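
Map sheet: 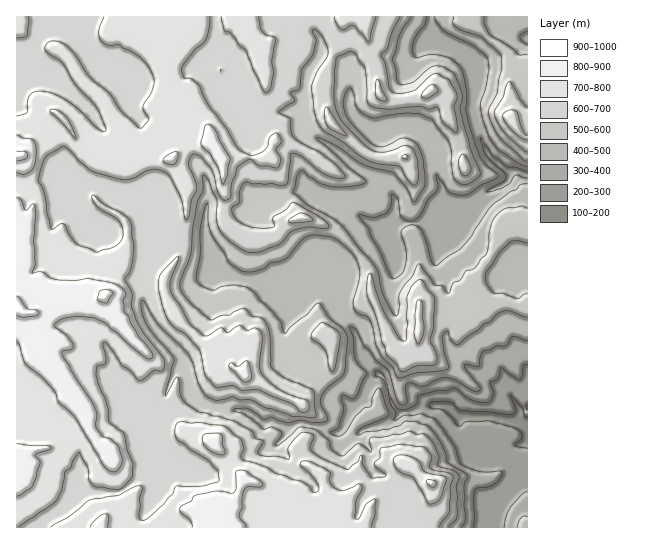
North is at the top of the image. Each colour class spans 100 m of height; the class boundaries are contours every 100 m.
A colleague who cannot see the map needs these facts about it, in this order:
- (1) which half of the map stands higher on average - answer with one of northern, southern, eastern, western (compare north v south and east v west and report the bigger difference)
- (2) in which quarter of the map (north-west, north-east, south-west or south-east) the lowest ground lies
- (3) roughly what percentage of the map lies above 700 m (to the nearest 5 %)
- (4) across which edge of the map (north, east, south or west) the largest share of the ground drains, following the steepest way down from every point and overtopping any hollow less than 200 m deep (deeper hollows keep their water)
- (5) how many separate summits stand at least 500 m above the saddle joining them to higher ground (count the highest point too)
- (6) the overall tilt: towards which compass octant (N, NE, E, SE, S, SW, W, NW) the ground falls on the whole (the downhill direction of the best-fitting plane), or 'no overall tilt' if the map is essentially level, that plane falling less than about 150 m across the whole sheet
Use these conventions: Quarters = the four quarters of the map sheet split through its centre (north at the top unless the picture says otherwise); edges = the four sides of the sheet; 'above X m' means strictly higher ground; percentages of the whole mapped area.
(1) Taken as a whole, the western half is higher than the eastern.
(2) The lowest point lies in the south-east quarter of the map.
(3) Roughly 30 % of the ground is higher than 700 m.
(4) Most of the ground drains across the eastern edge.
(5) Counting only tops that stand 500 m proud, the map has 1 summit.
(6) On the whole the ground falls towards the east.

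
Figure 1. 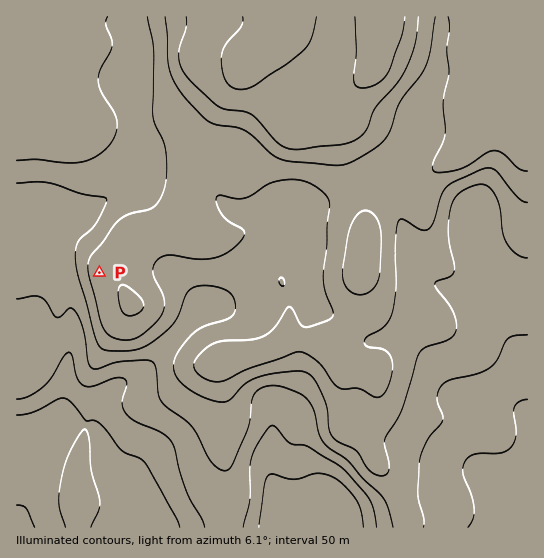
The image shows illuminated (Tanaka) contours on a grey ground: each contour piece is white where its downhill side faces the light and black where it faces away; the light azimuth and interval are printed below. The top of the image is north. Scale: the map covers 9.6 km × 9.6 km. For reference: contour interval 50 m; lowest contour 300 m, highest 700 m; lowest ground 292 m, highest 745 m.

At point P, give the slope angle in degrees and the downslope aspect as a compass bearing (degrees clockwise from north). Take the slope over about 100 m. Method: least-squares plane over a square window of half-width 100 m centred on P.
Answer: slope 6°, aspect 270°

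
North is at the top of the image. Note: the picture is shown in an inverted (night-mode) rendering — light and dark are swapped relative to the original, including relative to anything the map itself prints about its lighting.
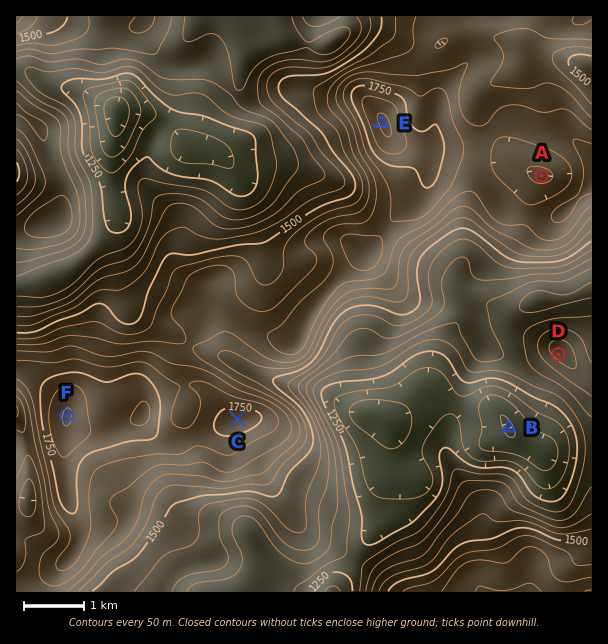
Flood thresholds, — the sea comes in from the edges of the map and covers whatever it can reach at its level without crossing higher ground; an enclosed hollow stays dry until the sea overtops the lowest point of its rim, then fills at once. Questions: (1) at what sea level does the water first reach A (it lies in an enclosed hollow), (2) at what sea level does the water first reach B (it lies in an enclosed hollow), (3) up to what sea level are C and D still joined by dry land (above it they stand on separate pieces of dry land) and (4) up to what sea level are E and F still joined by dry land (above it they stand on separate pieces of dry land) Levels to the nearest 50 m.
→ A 1650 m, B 1300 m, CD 1350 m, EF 1600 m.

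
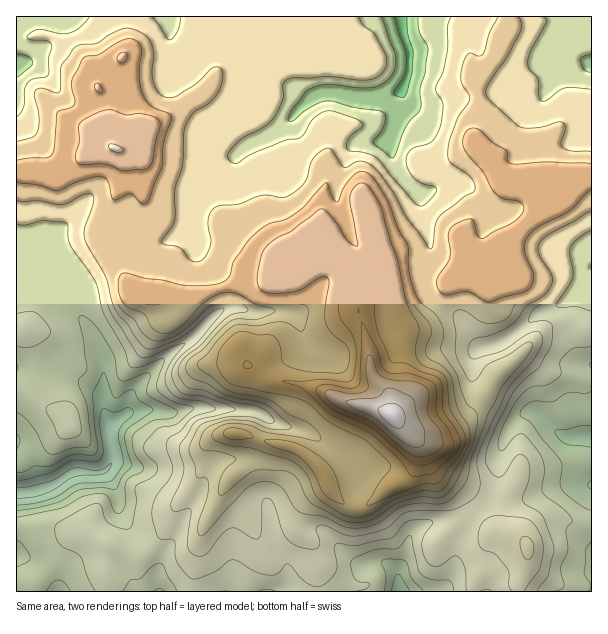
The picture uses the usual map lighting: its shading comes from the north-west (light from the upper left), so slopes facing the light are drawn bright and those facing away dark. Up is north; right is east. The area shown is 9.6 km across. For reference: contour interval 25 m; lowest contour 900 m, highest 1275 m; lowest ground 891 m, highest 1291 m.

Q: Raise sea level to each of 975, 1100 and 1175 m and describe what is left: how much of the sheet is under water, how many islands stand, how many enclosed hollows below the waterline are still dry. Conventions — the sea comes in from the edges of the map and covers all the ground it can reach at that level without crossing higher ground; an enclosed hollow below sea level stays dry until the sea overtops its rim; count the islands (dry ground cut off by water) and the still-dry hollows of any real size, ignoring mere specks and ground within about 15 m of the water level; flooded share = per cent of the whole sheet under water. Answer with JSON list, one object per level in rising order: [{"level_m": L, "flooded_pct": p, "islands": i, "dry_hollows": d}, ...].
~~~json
[{"level_m": 975, "flooded_pct": 10, "islands": 0, "dry_hollows": 0}, {"level_m": 1100, "flooded_pct": 73, "islands": 1, "dry_hollows": 0}, {"level_m": 1175, "flooded_pct": 94, "islands": 2, "dry_hollows": 0}]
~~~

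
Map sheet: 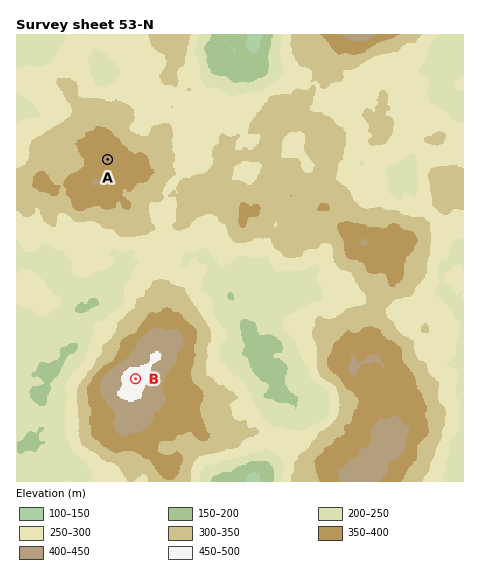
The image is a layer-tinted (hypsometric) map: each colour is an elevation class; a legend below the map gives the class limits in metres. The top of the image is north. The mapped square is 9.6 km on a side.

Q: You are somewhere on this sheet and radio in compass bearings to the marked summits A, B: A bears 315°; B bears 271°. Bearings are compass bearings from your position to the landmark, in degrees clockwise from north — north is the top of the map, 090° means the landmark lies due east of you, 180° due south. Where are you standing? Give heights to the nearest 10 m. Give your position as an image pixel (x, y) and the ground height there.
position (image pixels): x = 330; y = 382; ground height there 300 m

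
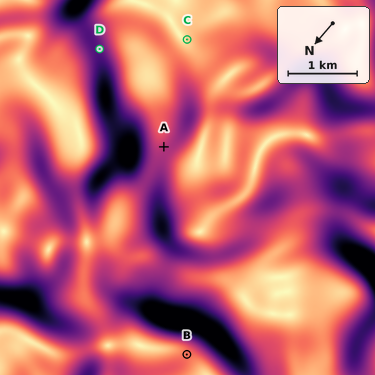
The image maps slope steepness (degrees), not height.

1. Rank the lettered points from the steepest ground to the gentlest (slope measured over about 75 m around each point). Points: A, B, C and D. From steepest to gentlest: D A B C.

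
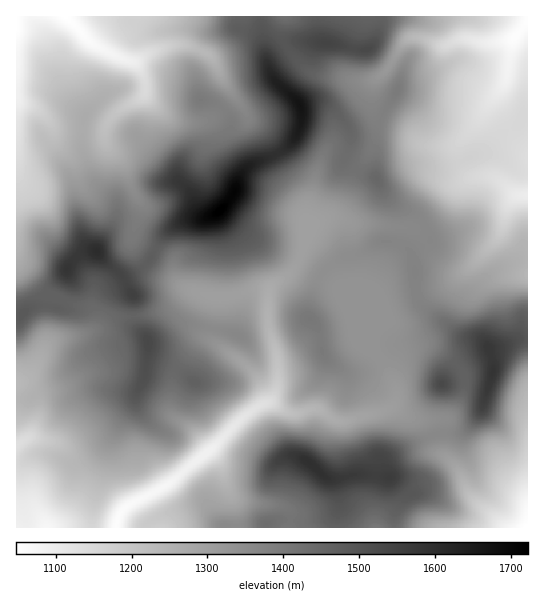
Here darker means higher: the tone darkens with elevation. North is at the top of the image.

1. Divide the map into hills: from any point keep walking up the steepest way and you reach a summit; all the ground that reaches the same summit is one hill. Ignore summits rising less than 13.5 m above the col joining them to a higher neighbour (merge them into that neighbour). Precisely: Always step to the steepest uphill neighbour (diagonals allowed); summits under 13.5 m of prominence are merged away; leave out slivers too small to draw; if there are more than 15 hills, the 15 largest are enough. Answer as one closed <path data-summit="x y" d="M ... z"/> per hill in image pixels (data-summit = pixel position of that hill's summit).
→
<path data-summit="221 210" d="M66 16l-50 1 1 84 24 11 14 16 34 3 13 0 3-2 0 14 18 19 8 24 10 17-8 34 36 20 3 4 5 20 8 7 32 10-5 41 44 36 8 14 1 13 5-1 7-15 0-29-9-32 0-28 3-10 22-17 10-19 4-33-2-17-5-14-17-22-15-28-19-16-5-12-20-27-11-23-6-6-18-8-11-1-24 7-17 10-12-1-32-16z"/><path data-summit="493 373" d="M490 176l-19 1-12 7-15 25-10 10-16 9-59-4-24-7-21 6-3 2-6 10-2 16-6 12 32 17 12 10 23 52 19 20 10 19-1-8 7-16 12-9 11-3 7 0 12 6 18 15 6 13-1 14-5 13-12 13-24 2 8 9 6 20 23 23 12 25 31 29 24 1 1-333-13 0-16-15z"/><path data-summit="147 342" d="M193 291l-10 4-17 14-25 7-23 1-20 12-21 7-19 3-8 4-7 8-11 22-7 7-9 3 1 145 98 0 5-14 6-7 47-26 35-30-15-20-22-17 1-33 4-12 25-30 12 2-1-11 5-32z"/><path data-summit="309 462" d="M271 403l-9 1-16 11-38 36 9 10 11 29 6 7 9 4 28 3 15 4 5 5-1 15 215-1-33-29-12-25-23-23-8-23-7-7-12-3-15-9-5 0-43 13-9 0-19-12-29 4z"/><path data-summit="299 105" d="M283 16l-216 0 0 2 26 26 32 16 12 1 17-10 24-7 11 1 18 8 6 6 11 23 20 27 5 12 19 16 15 28 17 22 5 14 1 34 5-11 26-11 4-4 7-12 7-23 24-34 22-1 19 3-11-13-28-13-8-7-1-20 3-10-17 2-17-4-22-1-12-5-19-21-5-9z"/><path data-summit="97 251" d="M17 99l0 166 28 28 46 18 3 16 2-4-1-21 8-11 11-6 23-10 10 0 34 10-6-10-3-14-9-8-20-9-10-7 8-34-10-17-8-24-18-19 0-14-3 2-13 0-34-3-14-16-22-9z"/><path data-summit="310 319" d="M299 264l-12 12-12 7-6 7-1 35 9 32 0 29-4 11-5 5 22 11 29-4 19 12 9 0 43-13 6-7-1-16-12-23-19-20-23-52-12-10z"/><path data-summit="326 43" d="M527 16l-242 0-2 25 12 17 16 15 55 8 15-5 7-7 16-27 7-5 14 2 14 6 7 0 15-6 21 4 23-2 11-4 12-15z"/><path data-summit="377 179" d="M401 139l-22 1-6 6-18 28-11 31-7 8-11 6 9-2 24 7 59 4 16-9 10-10 15-25 12-7 8 0-10-6-8-18 0-12-12 6-16 0-20-7z"/><path data-summit="194 382" d="M207 339l-7 0-25 32-4 23 0 20 7 7 13 8 16 21 3 1 28-30 27-19 0-9-9-18-10-10z"/><path data-summit="23 314" d="M17 263l-1 119 2 1 7-3 7-7 11-22 7-8 8-4 24-4 8-4 3-5 0-12-6-6-13-3-29-12z"/><path data-summit="442 383" d="M429 345l-18 3-12 9-7 16 4 14 0 14-5 6 24 12 32 0 5-4 9-14 4-15-1-12-14-17z"/><path data-summit="133 295" d="M147 275l-10 0-34 16-8 11 1 21-5 7 7-1 20-12 23-1 25-7 25-19-18-9z"/><path data-summit="267 523" d="M231 495l7 33 51-1 2-14-5-5-15-4-28-3z"/>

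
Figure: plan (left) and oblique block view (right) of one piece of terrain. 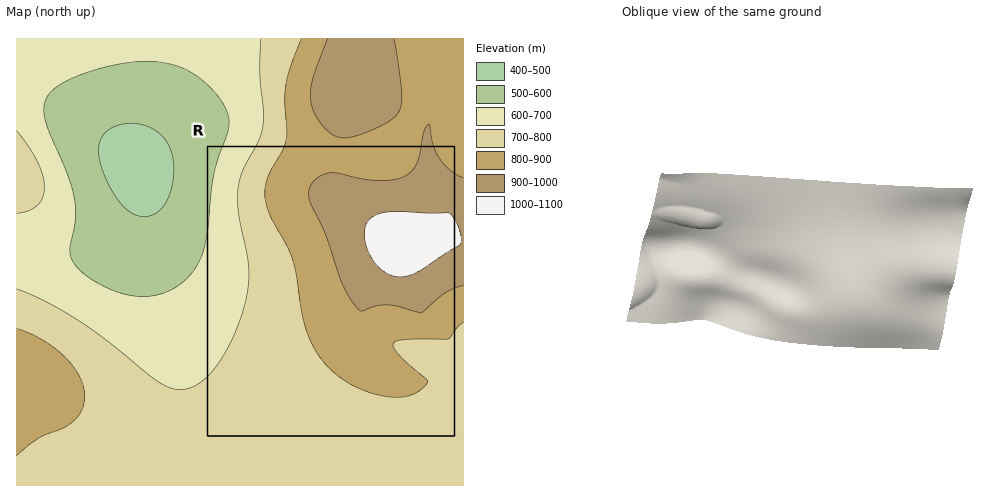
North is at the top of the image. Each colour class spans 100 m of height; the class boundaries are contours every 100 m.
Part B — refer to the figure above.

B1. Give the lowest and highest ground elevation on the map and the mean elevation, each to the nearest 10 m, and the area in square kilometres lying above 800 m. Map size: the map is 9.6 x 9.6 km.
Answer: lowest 470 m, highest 1050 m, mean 740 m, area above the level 29.1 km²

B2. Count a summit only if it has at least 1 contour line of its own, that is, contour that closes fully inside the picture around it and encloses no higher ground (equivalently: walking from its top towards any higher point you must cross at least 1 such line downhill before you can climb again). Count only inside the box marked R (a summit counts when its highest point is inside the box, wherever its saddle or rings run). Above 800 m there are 1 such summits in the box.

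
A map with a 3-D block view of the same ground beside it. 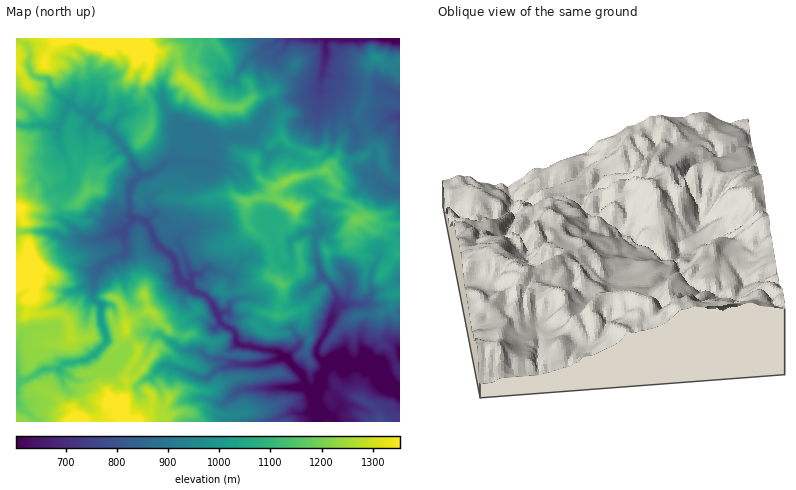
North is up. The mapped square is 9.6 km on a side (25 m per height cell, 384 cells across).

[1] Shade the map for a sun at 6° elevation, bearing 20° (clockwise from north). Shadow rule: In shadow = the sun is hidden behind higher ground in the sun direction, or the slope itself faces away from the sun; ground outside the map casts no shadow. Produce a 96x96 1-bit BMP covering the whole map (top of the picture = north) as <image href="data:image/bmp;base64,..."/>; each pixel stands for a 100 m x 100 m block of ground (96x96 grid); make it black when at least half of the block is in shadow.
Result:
<image width="96" height="96" href="data:image/bmp;base64,Qk2+BAAAAAAAAD4AAAAoAAAAYAAAAGAAAAABAAEAAAAAAIAEAAATCwAAEwsAAAIAAAAAAAAA////AAAAAAAGAAPgAfwf/4Af/gAeAAfgAfgT//4//AA4OA/gAAAAAH///4BwCD/AAAAAAB///4DgADmAAAAgABz//wDgAAAAwH/wAAD//AAAAAABwP/v/8H/8ASABgADgB8P/////w6ABgAGAAAH///////ACAAmAAAH///////wE8AngA4D///////8P8AD4D+A/////////AAB///H///////P/gAAf/h///////7H/8AAf+H///////zD/+AAP+P///////yAf/gAH/////////yAf/xADf////////yAPv5kA//////////AAP/4B//////////gAH/4f/4H///////4AAex/5gH//+/////AAez/gBv//+/////4Acj/AD/////////+A8B8AH/////////8A8B8Af///+/////8A5B4Ab//x+/8/74AA/AwAD/+YE///7/AA/DAAD//8A/////gA/HAAH+H/A////xgA+HgAP//+QP///ACAwDAA///+YP///gfAAAAB/x/+fn//Dh/wAAAH/PP+////gA+AAAAP/vn8f///gA4AAAAP//z4P///wAgAAAAf//8AP///0AAAAAAf//8AI//8MAAPgAAf///AQ//8MAA5wAA////84//8MAAA+AA////84//+MAAAPAB////+Y///EAD4BYH/P///Y9//gAH8AYP/B///w5//gAH+Y4f/h///gz//iAP/84//7///5///zB///4+/////////b////9////5///v+f/////////z///nwf/H///////3///zsCAP///////v/5/4YCf////////////4AS+f///////////gACAH/////////j/8AAAAP///////+B/8AAAAH///4f/H4A/wAAAAD///+AcAH//AAAAABh///gAAf//wAKAAAB///+APH//mD8AAAD////A/D//AH8AAAH////h+A/+AH4AAAH////z8AD+AHwAAAD/////8AAMBngAAAD/////8AAAD3AAAA1/////8AAAD3AADA/f////4QDAD+AAfP//////g//gAAAA///////+A/8AAAAA////////A/wAAAAB////////gPAAAAAB///4////wGAAAAAD///4P///4AAAAAA3///4H///8AAAAAD////8H///+AAACAD////+H////AAACAD/////H////g4ACAL/////H////gwAAAf/////n////wAAAA//////n///fwAAAB////////8AP4AAABz///////4AH4AADnz///////wAAcAAD/7///////gAgIAAD/////////AAwAAAD//P/////+ABwAAAD//P/////8AMAAwAD//f/////wAcAA4CD/+f/////wA8AA4GD/4fP///3gAYAAAAB/w8f///3gB4AAACB/A4f///nwB4AAAEAGAY///8GQDwAAAGAAA4//74AADgAAAHAAA4//z4AADAAgAGAAB+/8CQAACABwAAAAB8/4AAAAAAAgAAAAA="/>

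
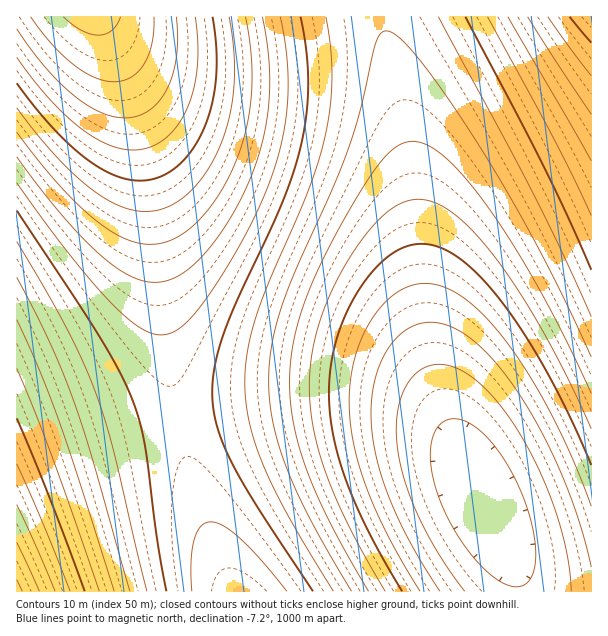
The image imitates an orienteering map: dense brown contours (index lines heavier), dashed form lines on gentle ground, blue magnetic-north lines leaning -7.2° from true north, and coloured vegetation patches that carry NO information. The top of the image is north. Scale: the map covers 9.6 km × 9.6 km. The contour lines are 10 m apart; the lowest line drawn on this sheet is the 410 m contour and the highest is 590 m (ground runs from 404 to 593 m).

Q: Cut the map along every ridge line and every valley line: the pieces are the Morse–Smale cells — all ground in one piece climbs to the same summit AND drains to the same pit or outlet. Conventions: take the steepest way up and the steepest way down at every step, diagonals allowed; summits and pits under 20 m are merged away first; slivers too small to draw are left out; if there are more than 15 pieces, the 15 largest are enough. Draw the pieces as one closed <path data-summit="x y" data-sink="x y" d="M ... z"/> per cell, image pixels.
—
<path data-summit="92 17" data-sink="483 501" d="M381 16l-283 1 22 46 13 42 11 45 10 74 12 132 14 76 25 89 29 71 284-1-2-19-8-20-34-69-22-48-19-63-11-67-6-98-7-70-11-56z"/><path data-summit="591 17" data-sink="483 501" d="M591 16l-209 1 2 13 14 51 11 56 7 70 6 98 11 67 19 63 22 48 34 69 8 20 3 20 73-1z"/><path data-summit="92 17" data-sink="17 591" d="M98 16l-82 1 0 574 217 1-28-71-25-89-14-76-12-132-10-74-11-45-13-42-18-43z"/>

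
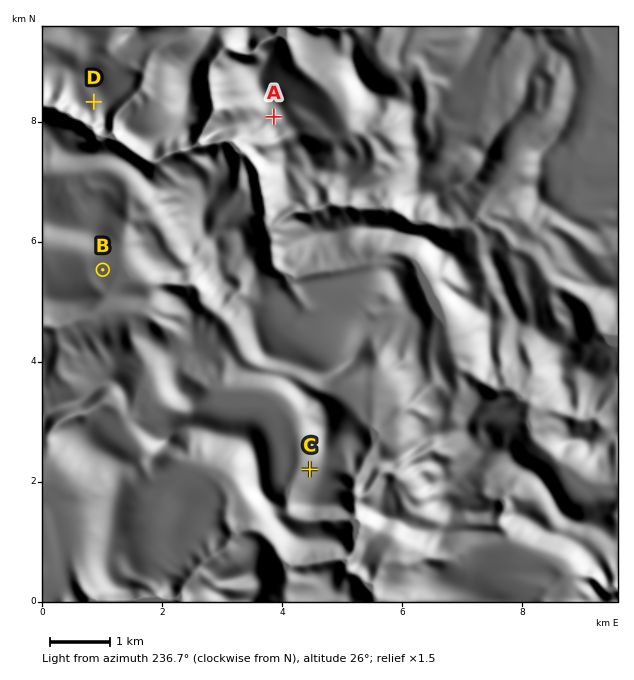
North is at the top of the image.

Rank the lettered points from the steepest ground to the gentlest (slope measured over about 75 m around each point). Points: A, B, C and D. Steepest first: C A D B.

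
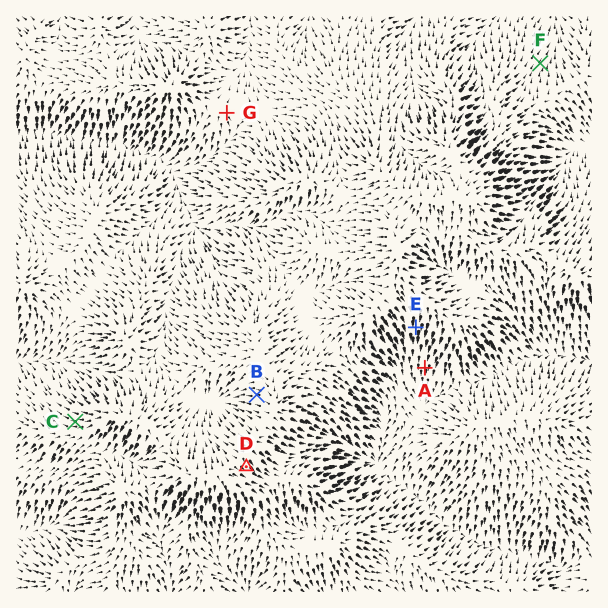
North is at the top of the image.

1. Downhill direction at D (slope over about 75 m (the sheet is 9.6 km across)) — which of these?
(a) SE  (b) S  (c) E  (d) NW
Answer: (a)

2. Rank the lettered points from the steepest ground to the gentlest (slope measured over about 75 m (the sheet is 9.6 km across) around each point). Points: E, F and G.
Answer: E F G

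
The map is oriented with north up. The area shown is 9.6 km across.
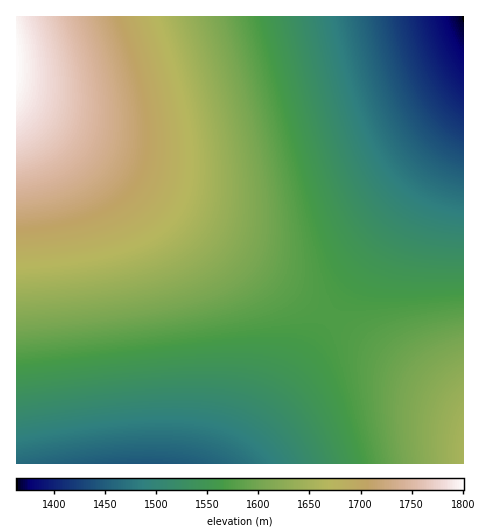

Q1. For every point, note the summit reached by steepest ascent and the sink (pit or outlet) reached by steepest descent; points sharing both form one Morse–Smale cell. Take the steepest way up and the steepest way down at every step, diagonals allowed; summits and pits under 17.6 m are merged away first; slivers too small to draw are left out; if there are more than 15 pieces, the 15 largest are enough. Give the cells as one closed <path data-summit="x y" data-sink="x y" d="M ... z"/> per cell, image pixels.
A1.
<path data-summit="17 62" data-sink="463 17" d="M463 16l-446 0-1 88 314 213 134-198z"/><path data-summit="17 62" data-sink="145 463" d="M17 105l-1 358 215 1 100-146z"/><path data-summit="463 461" data-sink="145 463" d="M333 318l-4 2-9 12-88 131 231 1 1-57z"/><path data-summit="463 461" data-sink="463 17" d="M463 120l-132 196 132 91z"/>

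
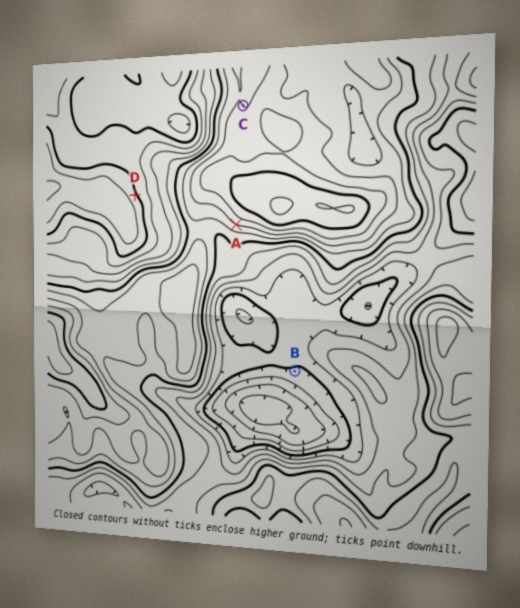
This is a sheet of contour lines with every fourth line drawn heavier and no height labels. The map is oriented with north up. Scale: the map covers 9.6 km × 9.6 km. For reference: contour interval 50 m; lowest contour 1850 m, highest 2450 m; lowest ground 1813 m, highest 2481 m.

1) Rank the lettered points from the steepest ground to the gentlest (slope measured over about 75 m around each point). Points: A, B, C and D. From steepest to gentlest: A D B C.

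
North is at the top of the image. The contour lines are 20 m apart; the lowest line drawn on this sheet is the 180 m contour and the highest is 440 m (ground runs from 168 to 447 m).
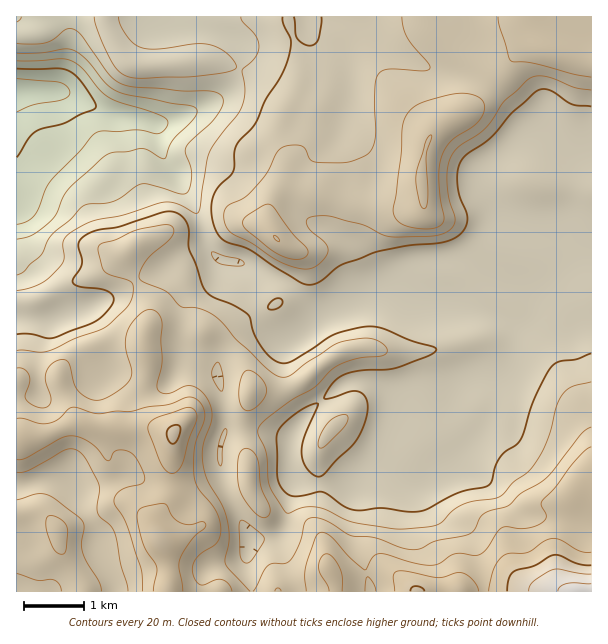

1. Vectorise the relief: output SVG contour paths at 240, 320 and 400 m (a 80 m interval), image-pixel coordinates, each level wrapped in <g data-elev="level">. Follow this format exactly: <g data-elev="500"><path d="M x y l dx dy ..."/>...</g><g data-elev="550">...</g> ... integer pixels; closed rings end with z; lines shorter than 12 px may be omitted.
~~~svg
<g data-elev="240"><path d="M17 53l25 0 23-4 7 1 14 9 19 24 11 8 13 4 62 11 5 2 1 3-4 9-21 21-7 17-4 0-12-8-6-1-15 3-15 0-6 3-39 34-6 9-6 17-7 7-17 13-15 4"/></g><g data-elev="320"><path d="M245 563l-3-3-2-6-1-29 1-4 2-1 18 13 4 6-12 20-4 4z"/><path d="M221 466l-3-5 0-12 3-13 4-8 2 4-4 15z"/><path d="M319 447l2 1 5-2 18-18 4-8-1-5-5 0-6 2-9 7-7 13-2 6z"/><path d="M221 391l-6-8-3-9 1-7 5-5 3 5 2 13 0 9-1 2z"/><path d="M591 382l-19 5-9 7-6 11-7 29-10 22-10 14-17 12-11 13-7 3-22 3-11 4-9 5-10 11-7 4-40 4-45-7-25-12-9-3-14 0-16 6-17-27-4-33-8-21 1-6 7-7 25-19 23-12 21-21 22-9 26-2 4-4-1-5-8-6-9-3-25 3-12 5-26 17-16 13-8 1-7-2-38-34-13-17-10-9-16-7-16-1-15-15-27-13 0-7 7-12 25-24 2-6-4-5-8 0-25 5-21 10-14 3-3 3 0 8 3 13 3 5 5 3 19 6 3 2 1 4 0 9-4 9-21 20-7 5-24 8-29 13-7 1-24-1"/><path d="M402 17l2 12 3 9 21 25 2 5-2 2-5 1-36-2-5 2-4 3-2 6-1 9 0 48-4 14-6 5-15 6-29 1-10-3-6-11-3-3-11-1-9 2-6 6-10 21-14 17-7 6-15 7-5 5-1 6 1 7 2 6 4 5 20 10 30 19 13 5 12 2 6-1 7-4 7-7 2-6-3-8-14-12-4-6 0-6 5-2 11-1 10 1 30 8 18 9 9 3 39-1 14-2 9-6 3-7-6-21-2-14 0-16 3-12 9-12 18-11 9-8 20-27 22-21 9-3 14 2 25 10 15 2"/></g><g data-elev="400"><path d="M424 591l-2-3-6-2-5 2-1 3"/><path d="M591 565l-12-1-19-9-8 0-18 11-21 6-4 7-2 12"/><path d="M170 443l4 1 3-4 3-9-1-6-8 1-4 5 0 6z"/></g>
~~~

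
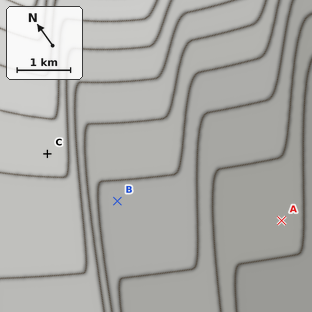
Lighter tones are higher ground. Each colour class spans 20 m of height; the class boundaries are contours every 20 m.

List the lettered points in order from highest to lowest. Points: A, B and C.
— C B A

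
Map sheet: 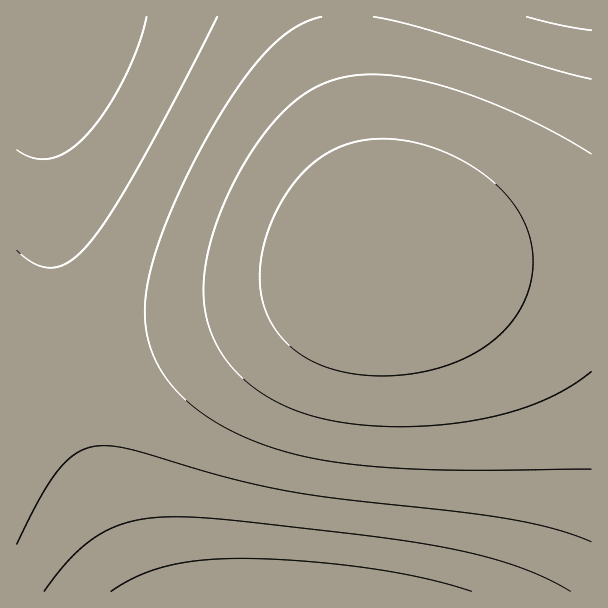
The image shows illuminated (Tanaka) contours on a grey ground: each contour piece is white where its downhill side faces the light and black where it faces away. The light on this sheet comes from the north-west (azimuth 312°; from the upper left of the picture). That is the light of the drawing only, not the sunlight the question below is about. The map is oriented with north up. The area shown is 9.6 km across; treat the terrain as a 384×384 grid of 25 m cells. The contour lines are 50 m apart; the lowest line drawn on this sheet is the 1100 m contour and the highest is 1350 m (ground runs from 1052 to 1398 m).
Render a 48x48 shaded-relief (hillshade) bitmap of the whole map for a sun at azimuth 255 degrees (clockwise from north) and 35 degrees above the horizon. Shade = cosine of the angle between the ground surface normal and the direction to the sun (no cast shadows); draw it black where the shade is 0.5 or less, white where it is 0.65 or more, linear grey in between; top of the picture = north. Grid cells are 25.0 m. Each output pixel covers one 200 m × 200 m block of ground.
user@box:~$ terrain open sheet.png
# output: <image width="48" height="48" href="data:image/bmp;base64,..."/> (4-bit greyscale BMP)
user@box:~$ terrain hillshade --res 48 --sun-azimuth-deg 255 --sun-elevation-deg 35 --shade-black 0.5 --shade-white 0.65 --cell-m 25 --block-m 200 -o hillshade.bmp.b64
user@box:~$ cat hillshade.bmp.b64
<image width="48" height="48" href="data:image/bmp;base64,Qk32BAAAAAAAAHYAAAAoAAAAMAAAADAAAAABAAQAAAAAAIAEAAATCwAAEwsAABAAAAAAAAAAAAAAABEREQAiIiIAMzMzAERERABVVVUAZmZmAHd3dwCIiIgAmZmZAKqqqgC7u7sAzMzMAN3d3QDu7u4A////ADREVVVmZ3d4iImZmaqqqqq7u7u7u7u7uzREVVZmd3eIiJmZmaqqqqqqu7u7u7u7u0RFVWZnd3iIiZmZmqqqqqqqqqqqqqqqqkRFVWZnd4iImZmZqqqqqqqqqqqqqqqqqkRFVmZ3eIiJmZmaqqqqqqqqqqqqqqqqqkRVVmd3iIiZmZqqqqqqqqqqqqqqqqqpmURVZmd3iImZmaqqqqqqqqqqqqqZmZmZmURVZnd4iJmZmqqqqqqqqqqpmZmZmZmZmURVZneIiZmaqqqqqqqqqqmZmZmZmZmZmUVWZ3eIiZmqqqqqqqqqqpmZmZmZmZiIiEVWZ3iImZqqqqqqqqqqqZmZmZmYiIiIiEVWZ3iJmaqqqqqqqqqqmZmZmYiIiIiIiFVWd4iJmaqqq7u6qqqqmZmZiIiIiIiIiFVmd4iZmqqru7u7qqqpmZmYiIiIiHd3d1Vmd4iZqqq7u7u7uqqpmZmIiIiHd3d3d1VmeImZqqu7u7u7uqqpmZiIiId3d3d3d1VneImaqqu7u7u7uqqpmZiIiHd3d3d3d1VneImaqru7u7u7uqqZmYiIh3d3d3dmZlVneJmaq7u7u7u7uqqZmYiId3d3dmZmZlVniJmqq7u7u7u7uqqZmIiHd3d2ZmZmZlZniJmqq7u7u7u7uqqZmIiHd3dmZmZmZlZniJmqu7u8zLu7uqqZmIh3d3ZmZmZmZlZniJmqu7u8zLu7uqmZiId3d2ZmZmZmZlZniJqqu7vMzLu7uqmZiId3dmZmZmVVZlZniZqqu7vMzLu7uqmZiId3ZmZmZVVVVVZ3iZqqu7vMzLu7qqmYiHd3ZmZlVVVVVVZ3iZqqu7vMzLu7qqmYiHd2ZmZlVVVVVVZ3iZqqu7vMzLu7qqmYiHd2ZmZVVVVVVVZ3iZqru7vMzLu7qpmYh3d2ZmVVVVVVVVZ3iZqru7vMy7u7qpmYh3dmZmVVVVVVVVZ3iZqru7vMy7u7qpmIh3dmZlVVVVVVVWZ3iZqru7u8u7u7qpmIh3dmZlVVVVVVVWZ3iZqru7u7u7u6qpmIh3dmZlVVVVVVVWZ4iZqru7u7u7u6qpmId3ZmZVVVVVVVVWZ4iZqqu7u7u7u6qpmId3ZmZVVVVVVVVWZ4iZqqu7u7u7u6qZmId3ZmZVVVVVVVVWZ4iZqqu7u7u7uqqZiId3ZmZVVVVVVVVWZ4iZqqu7u7u7uqqZiId2ZmVVVVVVVVVWZ4iZqqu7u7u7uqqZiHd2ZmVVVVVVVVVWZ4iZqqu7u7u7qqqZiHd2ZmVVVVVVVVVWZ4iZqqu7u7u7qqmZiHd2ZlVVVVVVVVVWZ4iZqqu7u7u7qqmYiHdmZlVVVVVVVVVWd4iZqqq7u7u6qqmYh3dmZlVVVVVVVVVWd4iZqqq7u7u6qpmYh3dmZVVVVEREVVVWd4iZqqq7u7uqqpmYh3ZmZVVVRERERVVWd4iZqqqru7qqqpmIh3ZmVVVURERERVVXd4mZqqqru6qqqZmId3ZmVVVERERERFVXeIiZqqqqqqqqqZmId2ZlVVRERERERFVQ=="/>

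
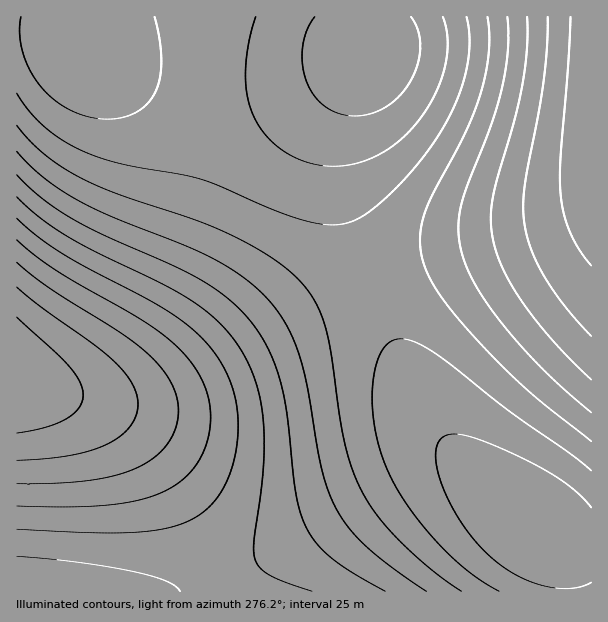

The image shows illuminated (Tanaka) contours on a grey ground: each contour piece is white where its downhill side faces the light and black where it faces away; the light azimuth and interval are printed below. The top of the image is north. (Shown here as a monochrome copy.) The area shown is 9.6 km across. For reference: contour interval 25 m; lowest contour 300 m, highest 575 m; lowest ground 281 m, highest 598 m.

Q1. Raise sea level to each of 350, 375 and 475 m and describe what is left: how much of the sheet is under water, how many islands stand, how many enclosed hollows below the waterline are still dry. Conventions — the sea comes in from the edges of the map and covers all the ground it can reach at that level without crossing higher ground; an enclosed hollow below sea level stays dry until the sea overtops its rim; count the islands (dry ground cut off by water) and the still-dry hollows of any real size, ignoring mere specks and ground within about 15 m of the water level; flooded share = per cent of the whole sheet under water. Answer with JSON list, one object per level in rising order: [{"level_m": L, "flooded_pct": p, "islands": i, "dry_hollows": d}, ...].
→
[{"level_m": 350, "flooded_pct": 32, "islands": 0, "dry_hollows": 0}, {"level_m": 375, "flooded_pct": 46, "islands": 0, "dry_hollows": 0}, {"level_m": 475, "flooded_pct": 83, "islands": 0, "dry_hollows": 0}]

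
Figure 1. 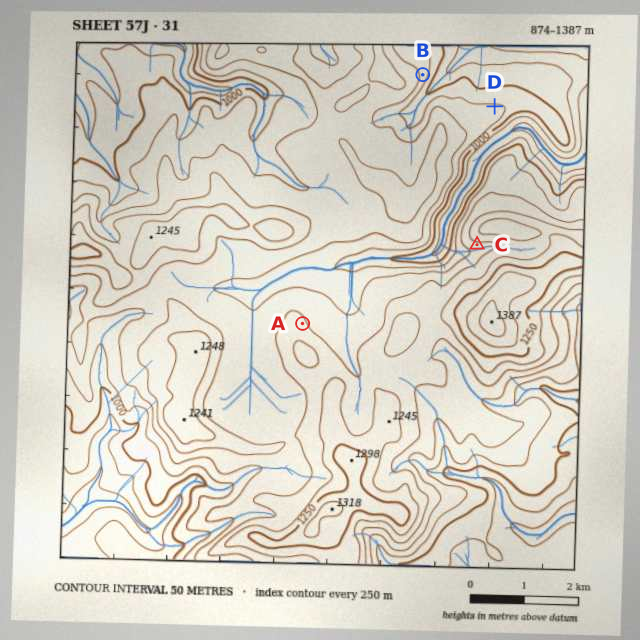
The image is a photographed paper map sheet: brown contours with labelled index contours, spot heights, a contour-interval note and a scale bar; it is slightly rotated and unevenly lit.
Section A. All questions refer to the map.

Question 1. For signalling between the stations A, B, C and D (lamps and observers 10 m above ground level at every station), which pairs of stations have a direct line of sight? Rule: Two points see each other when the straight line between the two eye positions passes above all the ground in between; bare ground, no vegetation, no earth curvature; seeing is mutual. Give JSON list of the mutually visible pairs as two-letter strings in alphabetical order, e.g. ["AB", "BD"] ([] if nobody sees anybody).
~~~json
["AC", "BD"]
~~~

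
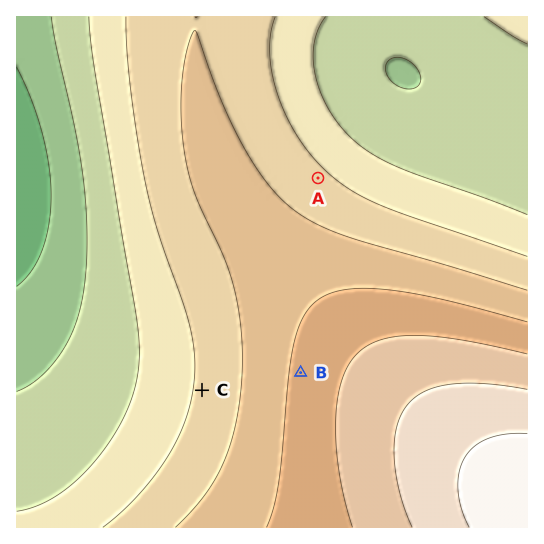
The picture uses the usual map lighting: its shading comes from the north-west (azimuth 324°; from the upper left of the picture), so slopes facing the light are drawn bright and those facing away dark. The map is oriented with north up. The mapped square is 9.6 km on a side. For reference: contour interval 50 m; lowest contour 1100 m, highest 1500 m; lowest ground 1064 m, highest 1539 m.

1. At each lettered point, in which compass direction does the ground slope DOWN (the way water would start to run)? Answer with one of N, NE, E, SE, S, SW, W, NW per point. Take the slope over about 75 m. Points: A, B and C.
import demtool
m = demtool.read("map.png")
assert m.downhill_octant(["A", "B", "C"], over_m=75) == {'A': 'NE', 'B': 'W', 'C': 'W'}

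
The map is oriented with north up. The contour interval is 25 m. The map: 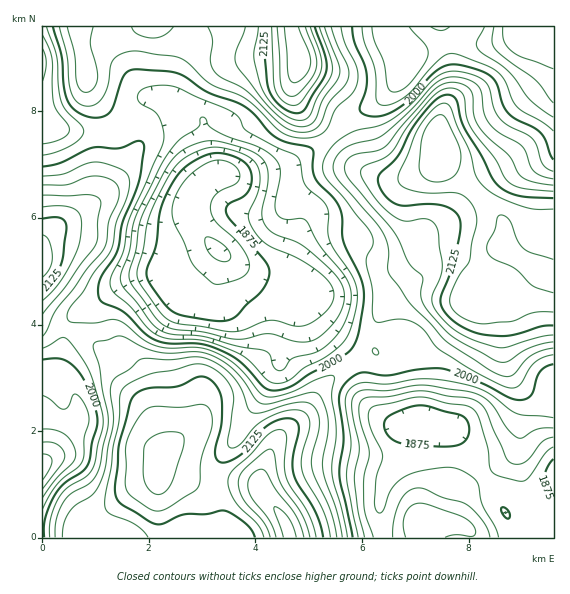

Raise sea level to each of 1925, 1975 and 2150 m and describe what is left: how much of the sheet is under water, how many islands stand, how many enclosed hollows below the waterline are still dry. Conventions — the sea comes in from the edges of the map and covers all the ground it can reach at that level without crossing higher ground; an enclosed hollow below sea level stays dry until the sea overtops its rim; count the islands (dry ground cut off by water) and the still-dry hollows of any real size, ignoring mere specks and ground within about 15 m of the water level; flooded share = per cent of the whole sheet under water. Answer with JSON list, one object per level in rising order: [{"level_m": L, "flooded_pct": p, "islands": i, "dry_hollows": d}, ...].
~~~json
[{"level_m": 1925, "flooded_pct": 9, "islands": 0, "dry_hollows": 1}, {"level_m": 1975, "flooded_pct": 18, "islands": 0, "dry_hollows": 1}, {"level_m": 2150, "flooded_pct": 88, "islands": 1, "dry_hollows": 0}]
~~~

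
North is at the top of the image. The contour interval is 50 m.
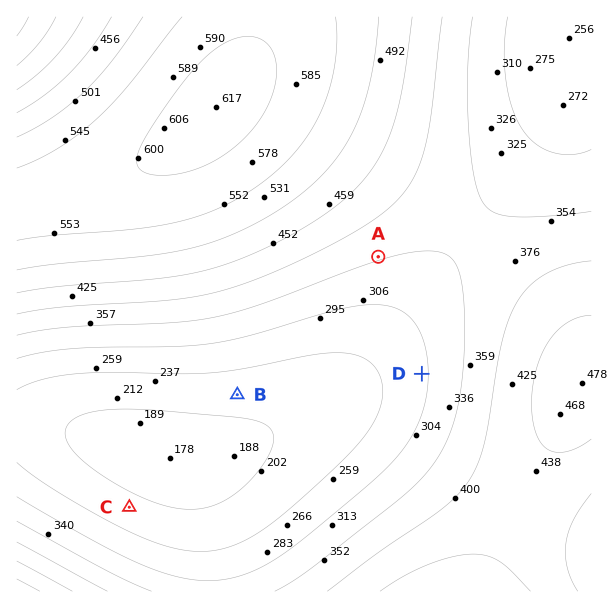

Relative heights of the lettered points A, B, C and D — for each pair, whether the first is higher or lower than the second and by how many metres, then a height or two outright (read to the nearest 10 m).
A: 130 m higher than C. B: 130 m lower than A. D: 70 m higher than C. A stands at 350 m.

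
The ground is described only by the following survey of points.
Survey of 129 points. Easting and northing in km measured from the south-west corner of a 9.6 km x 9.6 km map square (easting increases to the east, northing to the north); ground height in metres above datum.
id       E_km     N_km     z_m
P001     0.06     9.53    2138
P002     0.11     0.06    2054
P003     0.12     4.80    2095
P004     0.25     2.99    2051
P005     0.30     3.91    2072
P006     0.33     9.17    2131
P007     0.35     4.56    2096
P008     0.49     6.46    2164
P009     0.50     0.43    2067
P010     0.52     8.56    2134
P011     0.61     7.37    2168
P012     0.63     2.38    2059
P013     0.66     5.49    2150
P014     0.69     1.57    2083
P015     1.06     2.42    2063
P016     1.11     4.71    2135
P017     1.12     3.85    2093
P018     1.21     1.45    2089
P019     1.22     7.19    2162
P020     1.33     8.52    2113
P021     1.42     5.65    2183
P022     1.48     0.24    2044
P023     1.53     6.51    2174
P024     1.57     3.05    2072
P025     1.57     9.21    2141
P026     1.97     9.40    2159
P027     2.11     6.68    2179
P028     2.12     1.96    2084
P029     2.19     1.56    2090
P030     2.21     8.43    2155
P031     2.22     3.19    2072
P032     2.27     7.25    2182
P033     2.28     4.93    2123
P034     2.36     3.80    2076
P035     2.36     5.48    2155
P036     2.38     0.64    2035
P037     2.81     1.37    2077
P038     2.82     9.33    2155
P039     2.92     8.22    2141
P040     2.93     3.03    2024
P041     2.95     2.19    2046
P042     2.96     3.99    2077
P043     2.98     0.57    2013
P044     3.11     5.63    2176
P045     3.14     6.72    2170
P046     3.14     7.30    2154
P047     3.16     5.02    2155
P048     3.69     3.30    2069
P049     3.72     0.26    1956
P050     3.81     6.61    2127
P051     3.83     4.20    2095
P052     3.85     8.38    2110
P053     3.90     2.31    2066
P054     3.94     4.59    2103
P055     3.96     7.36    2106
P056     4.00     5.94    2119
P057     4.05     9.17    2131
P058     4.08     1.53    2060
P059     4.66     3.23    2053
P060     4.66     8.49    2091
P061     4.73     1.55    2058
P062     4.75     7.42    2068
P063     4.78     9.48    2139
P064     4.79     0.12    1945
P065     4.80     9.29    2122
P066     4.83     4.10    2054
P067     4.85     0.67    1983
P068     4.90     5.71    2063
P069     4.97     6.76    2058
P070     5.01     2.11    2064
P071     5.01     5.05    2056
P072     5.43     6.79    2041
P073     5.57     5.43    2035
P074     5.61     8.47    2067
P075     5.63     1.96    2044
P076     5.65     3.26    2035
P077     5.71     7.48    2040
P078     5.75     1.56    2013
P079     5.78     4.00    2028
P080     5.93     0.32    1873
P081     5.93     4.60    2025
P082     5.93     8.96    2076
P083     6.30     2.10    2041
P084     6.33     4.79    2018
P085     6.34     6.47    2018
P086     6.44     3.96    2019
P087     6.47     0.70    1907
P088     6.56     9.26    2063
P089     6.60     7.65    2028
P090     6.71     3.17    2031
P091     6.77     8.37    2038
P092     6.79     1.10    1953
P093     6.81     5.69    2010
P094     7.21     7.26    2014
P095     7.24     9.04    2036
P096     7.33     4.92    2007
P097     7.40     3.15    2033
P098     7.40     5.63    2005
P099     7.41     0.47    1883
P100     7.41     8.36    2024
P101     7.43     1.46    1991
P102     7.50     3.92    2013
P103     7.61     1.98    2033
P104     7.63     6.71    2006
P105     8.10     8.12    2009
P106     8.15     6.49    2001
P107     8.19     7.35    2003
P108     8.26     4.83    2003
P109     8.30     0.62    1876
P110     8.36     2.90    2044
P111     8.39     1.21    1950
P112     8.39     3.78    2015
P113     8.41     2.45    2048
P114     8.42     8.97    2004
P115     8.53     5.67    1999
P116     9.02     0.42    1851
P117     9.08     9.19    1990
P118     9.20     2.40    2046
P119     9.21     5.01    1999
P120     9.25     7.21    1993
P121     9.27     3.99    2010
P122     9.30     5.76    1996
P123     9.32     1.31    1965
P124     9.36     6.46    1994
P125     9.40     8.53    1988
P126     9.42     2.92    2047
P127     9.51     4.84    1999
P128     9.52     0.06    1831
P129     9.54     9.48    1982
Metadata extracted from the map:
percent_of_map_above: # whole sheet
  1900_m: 97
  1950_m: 94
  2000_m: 85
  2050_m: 50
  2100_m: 25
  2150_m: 11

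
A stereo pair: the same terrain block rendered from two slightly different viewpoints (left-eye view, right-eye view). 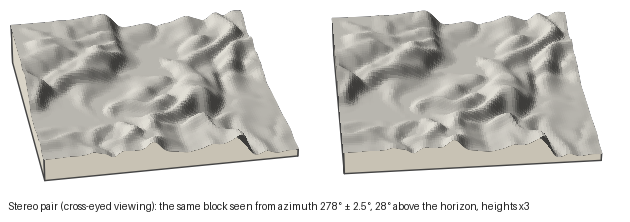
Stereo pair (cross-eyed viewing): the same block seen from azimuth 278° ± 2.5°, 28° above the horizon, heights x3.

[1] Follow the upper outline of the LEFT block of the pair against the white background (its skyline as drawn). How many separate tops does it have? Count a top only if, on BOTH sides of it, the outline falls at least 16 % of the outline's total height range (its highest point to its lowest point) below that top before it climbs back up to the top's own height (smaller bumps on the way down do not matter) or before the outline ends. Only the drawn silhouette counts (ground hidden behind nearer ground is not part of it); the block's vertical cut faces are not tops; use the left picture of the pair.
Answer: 0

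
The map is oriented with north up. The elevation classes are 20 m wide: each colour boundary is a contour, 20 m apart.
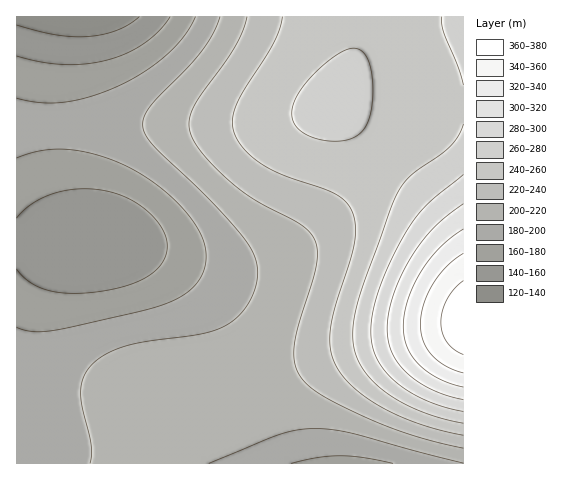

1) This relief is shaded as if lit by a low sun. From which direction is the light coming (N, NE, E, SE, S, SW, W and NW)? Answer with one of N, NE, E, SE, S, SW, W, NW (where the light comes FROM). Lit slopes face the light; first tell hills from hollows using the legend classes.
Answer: W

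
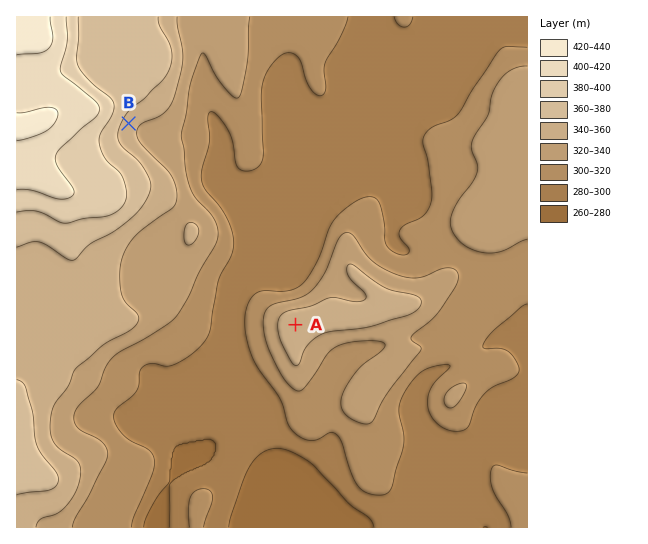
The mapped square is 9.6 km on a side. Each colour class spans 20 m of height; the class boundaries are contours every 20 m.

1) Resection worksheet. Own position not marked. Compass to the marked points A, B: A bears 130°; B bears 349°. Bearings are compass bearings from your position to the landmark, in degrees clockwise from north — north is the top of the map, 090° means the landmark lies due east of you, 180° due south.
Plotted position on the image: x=143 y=197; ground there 365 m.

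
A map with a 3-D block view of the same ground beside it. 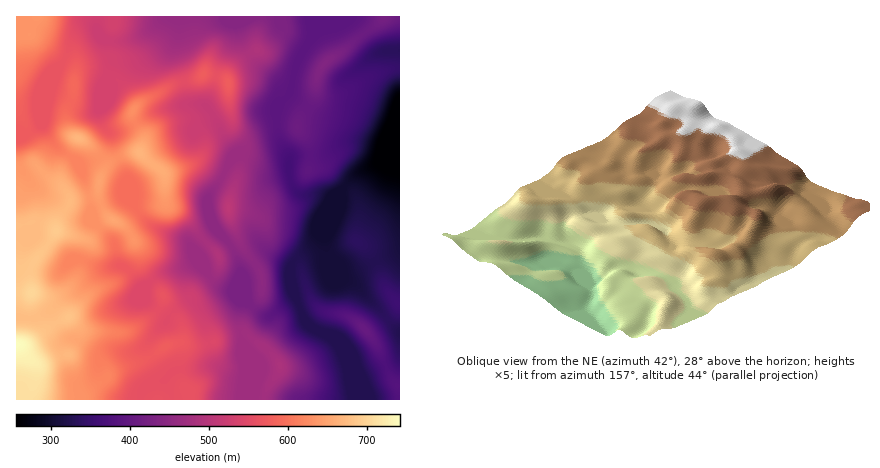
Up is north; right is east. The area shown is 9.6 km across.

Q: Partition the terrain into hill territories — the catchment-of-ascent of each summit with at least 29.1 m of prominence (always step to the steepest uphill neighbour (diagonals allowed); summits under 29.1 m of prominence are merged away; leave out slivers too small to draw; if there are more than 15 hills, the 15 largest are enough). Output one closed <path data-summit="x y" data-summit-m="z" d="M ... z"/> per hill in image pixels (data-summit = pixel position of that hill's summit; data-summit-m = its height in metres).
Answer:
<path data-summit="16 344" data-summit-m="742" d="M44 115l-3 9-9 7-6 3-10-2 0 268 336 0-8-44-7-12-9-8-16-8-8-8-10-26-4-28-16-8-8-1-18 12-5 5 1 5-10-29-8-10-12-10-18 20 7 18-1 0-14-27-34-14-17-17-3-4-1-14-17-38-6-20-1 10-11 14-20 6-25-22-10-16z"/><path data-summit="364 330" data-summit-m="406" d="M382 163l-4 0-18 9-10 8-12 14-21 50-21 15-6 9 4 26 10 26 8 8 16 8 9 8 7 12 8 44 48 0 0-232z"/><path data-summit="324 64" data-summit-m="437" d="M400 16l-91 0 1 24-13 22-7 30-4 7-9 5-1 4 2 26 12 27 6-5 28-1 26-12 32 5 18 8z"/><path data-summit="140 152" data-summit-m="668" d="M200 104l-38 5-38 21-15 2 4 8 3 14 17 38 1 14 3 4 17 17 34 14 10 23 4 4-6-18 20-20-6-12-3-18 16-24 7-14 10-8-4-1-7-9-18-32-7-7z"/><path data-summit="228 208" data-summit-m="508" d="M244 153l-6 1-8 8-7 14-16 24 6 26 21 24 8 27 6-8 18-12 8 1 16 8 6-7 16-11 8-10 18-44-2 0-6 6-4 0-8-4-18-2-6-6-3-6-2-22-3-3-4-2-26 2z"/><path data-summit="38 16" data-summit-m="637" d="M98 16l-82 0 0 116 10 2 15-10 17-56 6-8 8-18 4-6 10-5 11-1z"/><path data-summit="78 138" data-summit-m="670" d="M106 87l-8 19-20-2-14-8-14-4-7 34 10 16 25 22 20-6 11-14 1-10-6-8-5-14 7-18z"/>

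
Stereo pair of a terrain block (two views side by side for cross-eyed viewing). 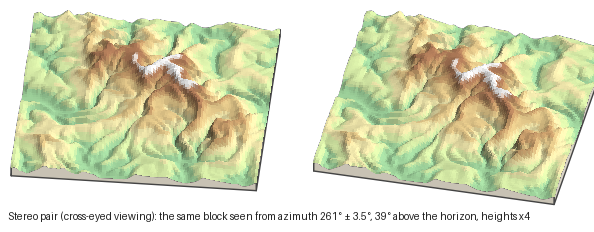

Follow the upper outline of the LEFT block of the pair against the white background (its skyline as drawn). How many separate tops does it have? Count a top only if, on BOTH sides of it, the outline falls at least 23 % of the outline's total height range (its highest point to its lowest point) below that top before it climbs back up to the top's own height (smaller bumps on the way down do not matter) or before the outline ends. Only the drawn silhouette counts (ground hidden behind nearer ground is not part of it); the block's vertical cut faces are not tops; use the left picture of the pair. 0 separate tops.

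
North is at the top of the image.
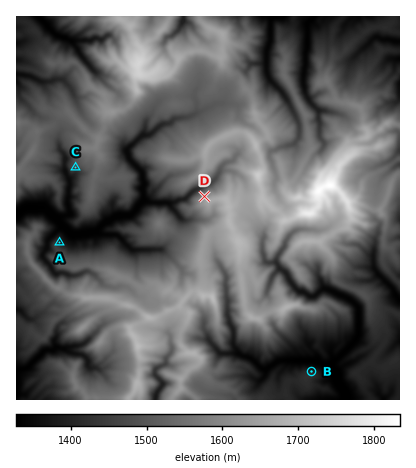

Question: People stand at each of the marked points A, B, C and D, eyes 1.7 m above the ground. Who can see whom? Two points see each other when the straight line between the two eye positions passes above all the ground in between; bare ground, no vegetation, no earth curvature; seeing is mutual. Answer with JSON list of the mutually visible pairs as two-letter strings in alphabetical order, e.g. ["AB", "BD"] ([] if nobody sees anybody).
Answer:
["AC", "AD"]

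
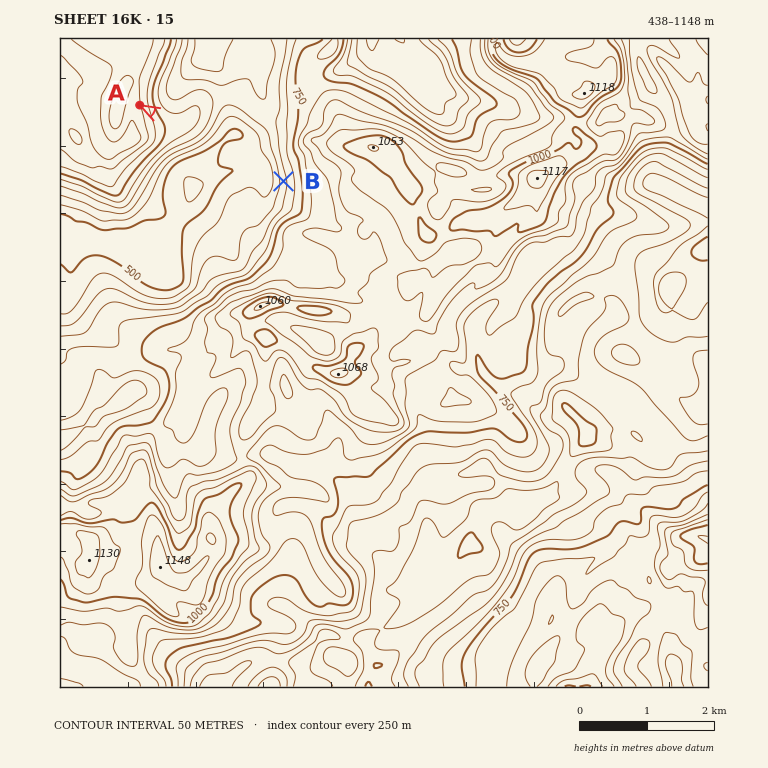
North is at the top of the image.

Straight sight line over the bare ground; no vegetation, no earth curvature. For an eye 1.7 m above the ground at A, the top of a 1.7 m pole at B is in view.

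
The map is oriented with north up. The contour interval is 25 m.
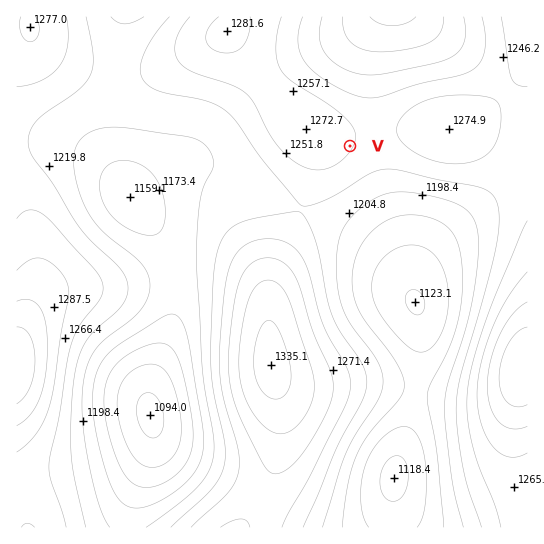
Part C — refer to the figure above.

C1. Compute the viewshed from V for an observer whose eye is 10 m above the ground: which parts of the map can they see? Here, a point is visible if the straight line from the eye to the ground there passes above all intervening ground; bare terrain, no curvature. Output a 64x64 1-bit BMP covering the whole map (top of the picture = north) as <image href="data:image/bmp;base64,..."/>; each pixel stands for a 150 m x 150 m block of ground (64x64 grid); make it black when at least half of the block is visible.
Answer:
<image width="64" height="64" href="data:image/bmp;base64,Qk0+AgAAAAAAAD4AAAAoAAAAQAAAAEAAAAABAAEAAAAAAAACAAATCwAAEwsAAAIAAAAAAAAA////AAAAAAAAAAAAAAA//gAAAAAAAD/8AAAAAAAAP/gAAAAAAAAf8IAAAAAAAB/gwAAAAAAAH+DAAAAAAAAf4OAAAAAAAB/gcAAAAAAAH8BwAAAAAAAfwHgAAAAAAB/AeAAAAAAAH+B8AAAAAAAf4HwAAAAAAD/gfAAAAAAAP/B+AAAAAAA/8P4AAAAAAH/4/gAAAAcA//j/AAAAH////P8AAAA////+/4AAAH////7/gAAAf//////AAAD//////+AAAP//////8AAA///////4AAH///////wAAf///////gAB////////AAH/////f/8AA/////9//wAD/////z/+AAf/////P/gAB/////8/4AAP/////z+AAA//////PAAAH/////8AAAAf/////wAAAB//////AAAAA/////8AAAAAP////wAAAAAH////AAAAAAP///8AAAAAAf///wAAAAAB///HAAAAAAH//gAAAAAAAf/8AAAAAAAD//wAAAAAAAP//AAAAAAAB//8AAAAAAAH//wAAAAAAAP/+AAAAAAAAB/4AAAAAAAAB/AAAAAAAAADwAAAAAAAAAAAAAAAAAAAAAAAAAAAAAAAAAAAAAAAAAAAAAAAAAAAAAAHAAAAAAAAAB8AAAAAAAAAfwAAAB8AAAD/AAAAH8AAA/8AAAAP4AAH/w=="/>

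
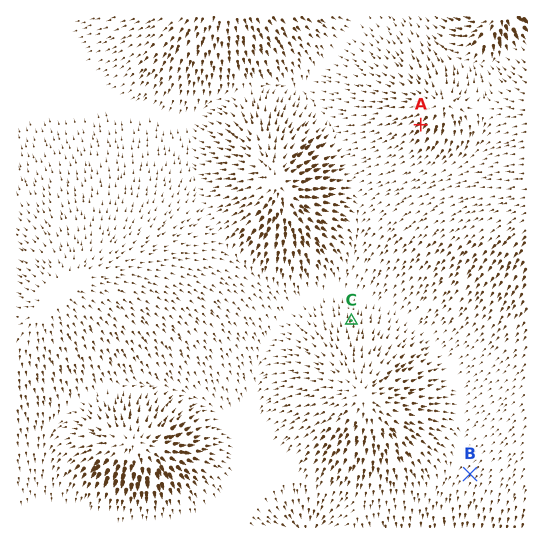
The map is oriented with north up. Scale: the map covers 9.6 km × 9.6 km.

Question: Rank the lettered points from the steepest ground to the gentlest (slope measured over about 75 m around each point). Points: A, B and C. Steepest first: A C B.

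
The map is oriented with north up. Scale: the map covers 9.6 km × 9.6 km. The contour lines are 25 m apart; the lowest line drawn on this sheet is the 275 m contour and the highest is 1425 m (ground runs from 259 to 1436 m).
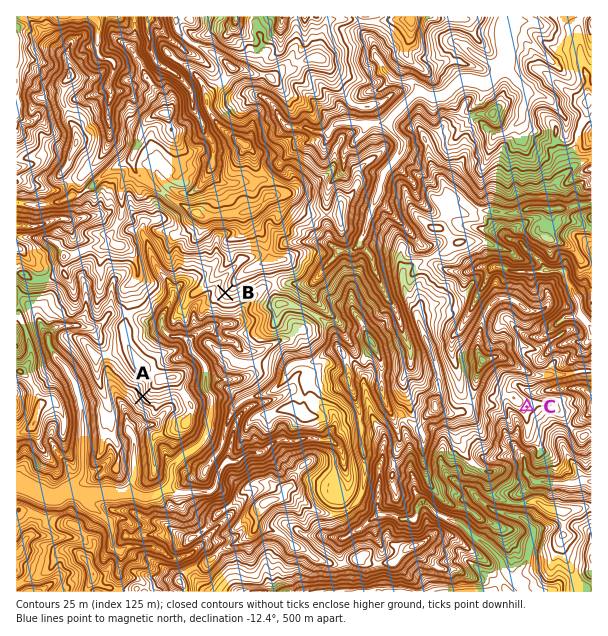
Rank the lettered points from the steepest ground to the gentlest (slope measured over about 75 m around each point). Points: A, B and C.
A B C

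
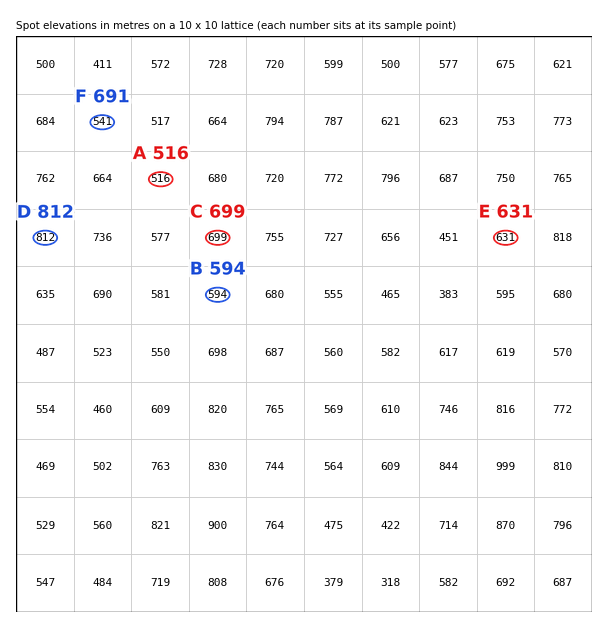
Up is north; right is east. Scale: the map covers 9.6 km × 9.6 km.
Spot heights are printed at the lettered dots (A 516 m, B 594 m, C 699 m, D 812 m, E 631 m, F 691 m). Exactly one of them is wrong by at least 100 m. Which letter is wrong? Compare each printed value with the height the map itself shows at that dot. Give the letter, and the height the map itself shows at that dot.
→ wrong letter F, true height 541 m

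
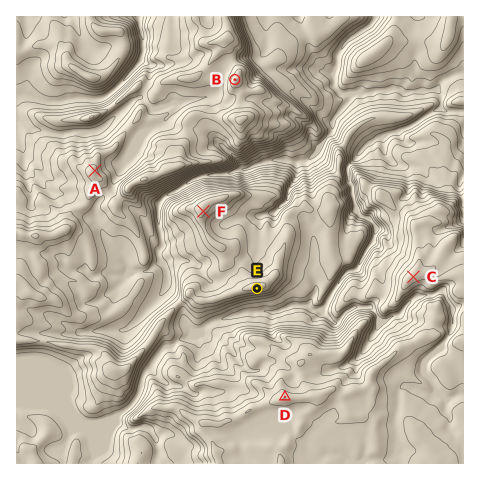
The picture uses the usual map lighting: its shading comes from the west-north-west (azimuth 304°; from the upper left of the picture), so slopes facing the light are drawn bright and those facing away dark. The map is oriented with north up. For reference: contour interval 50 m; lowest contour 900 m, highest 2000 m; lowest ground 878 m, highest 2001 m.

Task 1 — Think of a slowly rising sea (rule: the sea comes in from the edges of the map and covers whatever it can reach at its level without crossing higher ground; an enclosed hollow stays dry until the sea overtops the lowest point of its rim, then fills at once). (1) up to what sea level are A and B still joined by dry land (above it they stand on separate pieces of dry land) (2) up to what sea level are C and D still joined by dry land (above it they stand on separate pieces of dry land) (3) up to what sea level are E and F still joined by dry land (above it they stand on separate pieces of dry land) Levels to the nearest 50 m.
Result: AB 1550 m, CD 1750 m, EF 1650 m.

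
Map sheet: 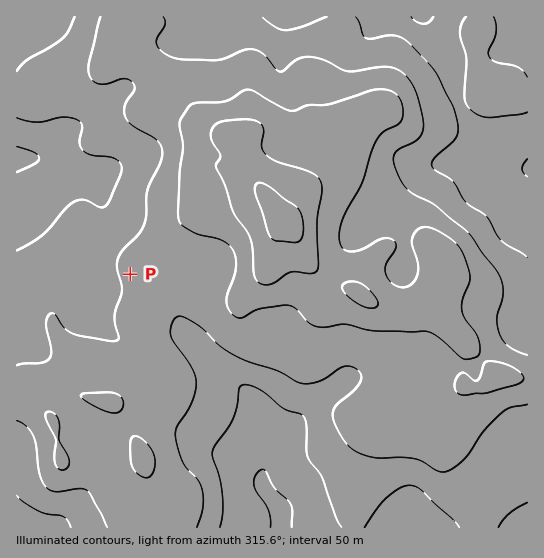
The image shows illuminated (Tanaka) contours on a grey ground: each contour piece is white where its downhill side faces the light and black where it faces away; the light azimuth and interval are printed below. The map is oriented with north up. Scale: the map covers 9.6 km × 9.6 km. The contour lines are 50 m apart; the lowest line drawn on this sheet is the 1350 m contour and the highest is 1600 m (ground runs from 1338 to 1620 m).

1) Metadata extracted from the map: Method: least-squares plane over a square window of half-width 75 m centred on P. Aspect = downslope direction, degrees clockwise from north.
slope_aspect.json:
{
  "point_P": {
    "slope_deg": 4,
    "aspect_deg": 248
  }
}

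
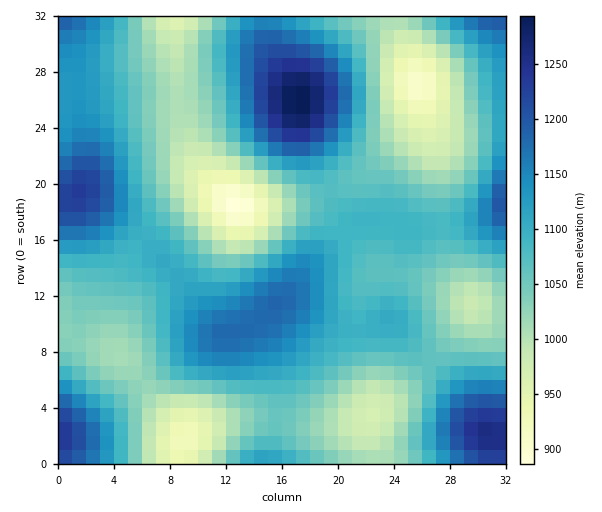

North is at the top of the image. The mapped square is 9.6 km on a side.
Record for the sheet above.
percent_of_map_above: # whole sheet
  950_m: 96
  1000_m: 85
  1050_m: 63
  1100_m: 35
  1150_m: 18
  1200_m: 7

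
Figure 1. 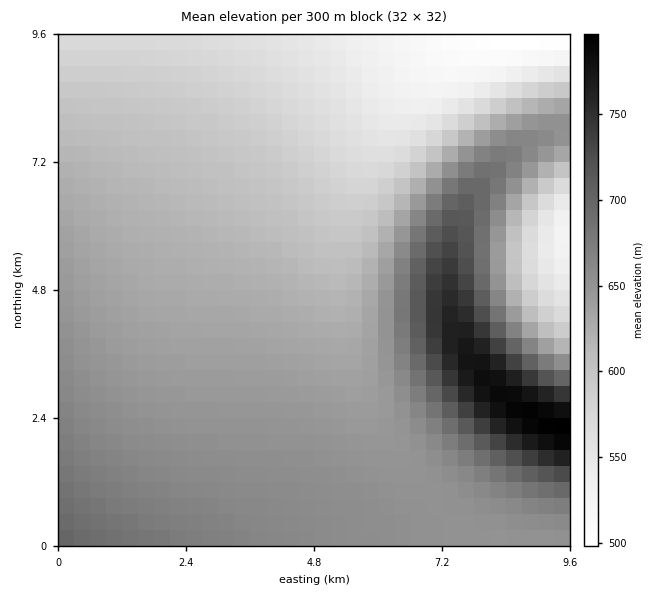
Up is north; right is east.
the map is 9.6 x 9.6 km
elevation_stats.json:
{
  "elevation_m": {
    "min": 495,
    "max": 800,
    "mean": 630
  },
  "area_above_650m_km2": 34.8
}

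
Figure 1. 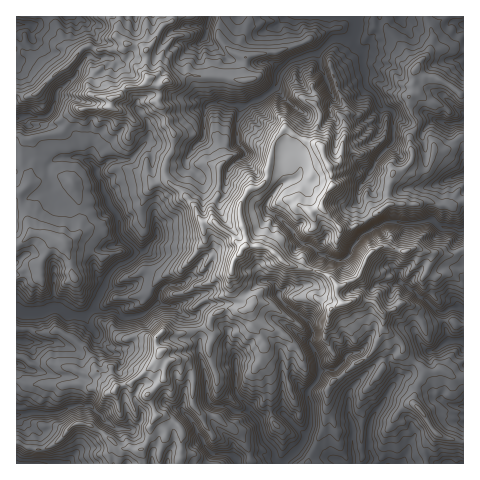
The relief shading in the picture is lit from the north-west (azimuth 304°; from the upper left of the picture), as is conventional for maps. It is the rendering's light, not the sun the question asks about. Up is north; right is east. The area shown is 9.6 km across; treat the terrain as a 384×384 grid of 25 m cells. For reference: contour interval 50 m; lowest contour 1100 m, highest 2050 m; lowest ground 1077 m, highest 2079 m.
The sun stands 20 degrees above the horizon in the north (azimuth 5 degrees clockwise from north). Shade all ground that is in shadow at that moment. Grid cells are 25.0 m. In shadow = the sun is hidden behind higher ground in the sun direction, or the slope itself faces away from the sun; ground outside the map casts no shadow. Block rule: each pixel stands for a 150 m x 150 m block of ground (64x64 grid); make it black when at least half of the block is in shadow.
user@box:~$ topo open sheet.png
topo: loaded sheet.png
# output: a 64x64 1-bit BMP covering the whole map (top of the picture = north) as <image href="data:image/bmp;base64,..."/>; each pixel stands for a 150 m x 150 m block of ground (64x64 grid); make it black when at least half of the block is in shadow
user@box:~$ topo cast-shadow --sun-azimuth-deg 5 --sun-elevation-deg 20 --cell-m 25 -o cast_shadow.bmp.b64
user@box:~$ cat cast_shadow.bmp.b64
<image width="64" height="64" href="data:image/bmp;base64,Qk0+AgAAAAAAAD4AAAAoAAAAQAAAAEAAAAABAAEAAAAAAAACAAATCwAAEwsAAAIAAAAAAAAA////AAAAAAD/+cADhAIOH//hhB+OAAA/h/gEP48ABP8D+AA7DwAE/AHygHYcgAXwAM/IbDmAgeAADujAc4Ch4P8+4cP/ATHA//1nD/9xcAfv/awc4nM4BAHhjRzgx7wAAABFEOD33gACACAQAfnHAGAAAhEBvuMAwAACMQE/dwAAAgAhgD+cAAAHAAOGf8A4/weAB8Z/4G/8CAQDCP+oRwAYAAeD/7PHc8HAD4f//4D7x+HHD/f3jP/v/6YH8+Gf/+Of3w/gAH//8Aj/D4OB//e7j79/+f//BhzH5//4f6YGHgHg/+A/wAY/APH+Dj/ghhfAePg/P+DAAOA+cH+ewAAM4B4A/8AAAAH4PgH/4AAAAYhYA5z/3wADD8AH+D//AAOfgA/YH/8ABh+AHgYH/AAGPwAwDgAAAAweAHgGAAAADAwADAYD4AAcAAAAAMD+ABwAAAAD4A8APAACAADgAAD/gAMAAPAAAf+AAMAAGQAA/8DAgAAIAAD/eEAAAAIAAP/8AAAAAADg//gAAAAAD/j/OAGARMMf/P78N8DgBz/8e/A/4cAPJz/g9//xBBwODgD///gEEBwHAAR//AwACAOAAAAOCAAAAYAAAA8IAAAAwgAAP8AAAgB/AAIf8AAHAAAAjADwAAAABAHIADgAAAAABiAADgAA4BgH4AgAAADweAHgAAAAAw=="/>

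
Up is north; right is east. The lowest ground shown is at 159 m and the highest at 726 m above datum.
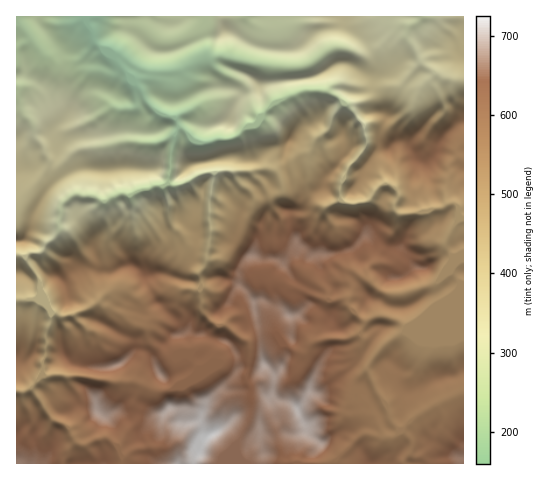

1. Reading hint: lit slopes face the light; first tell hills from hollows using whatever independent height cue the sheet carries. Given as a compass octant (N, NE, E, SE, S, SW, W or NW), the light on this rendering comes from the S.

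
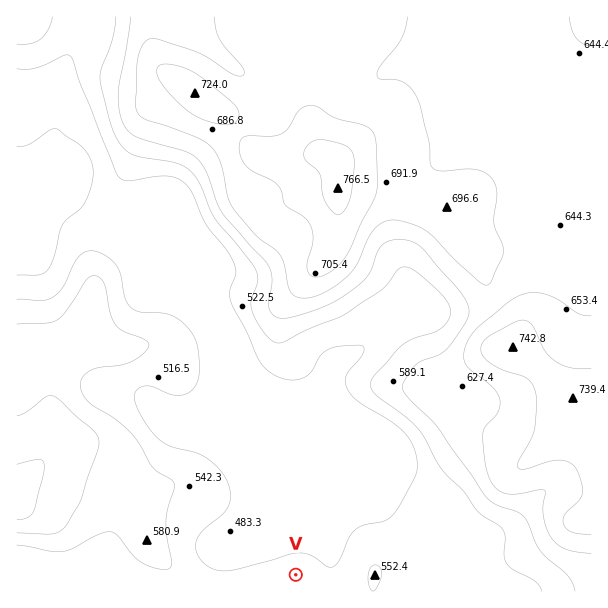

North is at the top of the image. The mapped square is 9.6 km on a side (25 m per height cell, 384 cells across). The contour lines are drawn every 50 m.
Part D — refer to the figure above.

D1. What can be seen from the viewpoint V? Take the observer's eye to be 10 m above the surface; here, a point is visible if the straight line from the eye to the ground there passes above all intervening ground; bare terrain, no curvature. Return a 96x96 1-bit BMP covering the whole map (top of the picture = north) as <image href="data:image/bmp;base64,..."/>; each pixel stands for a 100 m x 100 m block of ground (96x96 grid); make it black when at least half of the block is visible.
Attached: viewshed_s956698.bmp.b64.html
<image width="96" height="96" href="data:image/bmp;base64,Qk2+BAAAAAAAAD4AAAAoAAAAYAAAAGAAAAABAAEAAAAAAIAEAAATCwAAEwsAAAIAAAAAAAAA////AAAAAAAAAAAf////4AAAAAcAAAAf////4AAAAAcAAAA/////8AAAAA8AAAB/////8AAAAB8AAAD/////8AAAAH8AAAH//P//4AAAAP4AAAH/////4AAAA/4AAAP///w/4AAAB/4AAAP///w/4AAAB/wAAAP/////wAAAD/z8AAP/////wAAAH/z+AAP/////wAAAf/z+AAP/////gPwD//h/wAH/////wfwf//h/8AH/////4/g///x/+AD///////h///4/+AD/////////8f4//AB/////////4D8f/gA/////////4B8f/gAP////////4A8P/wAD////////8AcH/+AAD///////8AcD//gAD///////+AMB//gAD///////HAAB//AAH///////DAAA//AAP//////+DgAAP+AAf//////+DwAADAAA///////8H/AAAAAB///////4H/AAAAAD///////gH/AAAAAf//////+AD/AAAAB///////8AH/ABgAD///////wAP/ABgAP///////gB/+ADwB////////AD/8AD4f//////wAAP/4AD///////+AAA//wAD///////8AAA//gAD///////+AAA/+AAB///////+AAA/8AAAf///////AAA/wAAAPwf/////gAAcAAAAHgAH////wAAAAAAADgAA////4AAAAAAADgAA////4AAAAAAADgAB////8AAAAAAABAAB////8AAAAAAABAAB/j//+AAAAAAABAAD+A///AAAAAAABAAH4A///gAAAAAAAAAGAAf//gAAAAAAAAAOAAf//wAAAAAAAAAOAAf//4AcAAAAAAAeAAD//4B4AAAAAAAeAAA/9+P4AAAAAAA+ABgP5//wAAAAAAA+APwP///wAAAAAAB+B/wH///gAAAAAAB8P/wH///gAAAAAAD///wH///AAAAAAAD///wH///AAAAAAAH///wE///AAAAAAAH///wH///AAAAAAAP//wwP//8AAAAAAAP//AAOP/AAAAAAAAf/+AAMDwAAAAAAAA//wAAAAAAAAAAAAD//gAAAAAAAAAAAAH//gAIAAAAAAAAAAH//gA4AAAAAAAAAAP//gB8AAAAAAAAAAP//g/8AAAAAAAAAAP//hwAAAAAAAAAAAf//gAAAAAAAAAAAAf//wAAAAAAAAAAAAf//4AAAAAAAAAAAAP//4AAAAAAAAAAAAH//4AAAAAAAAAAAAD//8AAAAAAAAAAAAB//8AAAAAAAAAAAAAf/wAAAAAAAAAAAAAP/AAAAAAAAAAAAAAP8AAAAAAAAAAAAAAPwAAAAAAAAAAAAAAPgAAAAAAAAAAAAAAOAAAAAAAAAAAAAAAAAAAAAAAAAAAAAAAAAAAAAAAAAAAABgAAAAAAAAAAAAAAHgAAAAAAAAAAAAAA/AAAAAAAAAAAAAAD/AAAAAAAAAAAAAAD/AAAAAAAAAAAAAAD/AAAAAAAAAAAAAAD/AAAAAAAAAAAAAAD/AAAAAAAAAAAAAAA="/>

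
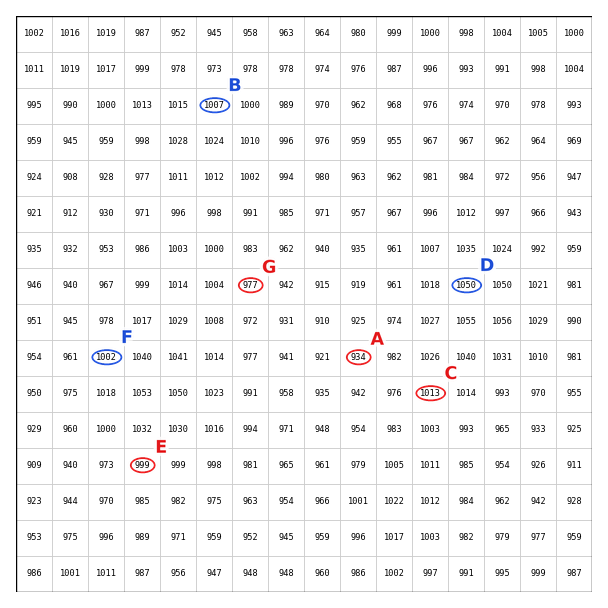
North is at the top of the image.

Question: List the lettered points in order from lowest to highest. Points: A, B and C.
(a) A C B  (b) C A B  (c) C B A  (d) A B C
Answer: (d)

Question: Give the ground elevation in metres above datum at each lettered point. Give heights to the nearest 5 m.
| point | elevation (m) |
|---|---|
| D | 1050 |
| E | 1000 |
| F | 1000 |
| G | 975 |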